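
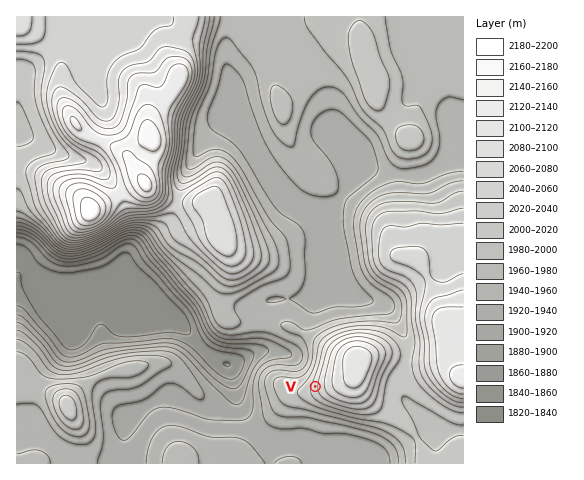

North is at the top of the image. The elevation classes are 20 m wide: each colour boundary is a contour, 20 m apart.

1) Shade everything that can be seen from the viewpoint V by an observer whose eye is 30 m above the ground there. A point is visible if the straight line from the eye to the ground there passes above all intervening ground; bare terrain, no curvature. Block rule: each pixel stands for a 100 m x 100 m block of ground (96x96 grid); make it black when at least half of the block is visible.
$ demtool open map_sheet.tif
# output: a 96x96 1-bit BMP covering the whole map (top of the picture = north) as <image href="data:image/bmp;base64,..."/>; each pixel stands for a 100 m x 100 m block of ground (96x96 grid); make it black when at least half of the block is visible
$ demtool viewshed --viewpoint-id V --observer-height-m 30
<image width="96" height="96" href="data:image/bmp;base64,Qk2+BAAAAAAAAD4AAAAoAAAAYAAAAGAAAAABAAEAAAAAAIAEAAATCwAAEwsAAAIAAAAAAAAA////AAAAAAD///4Af//////wAAD///4Af//////AAAD///4A//////+AAAAAA/8A//////4AAAAAA/+B//////wAAAAAA/+D//////AAAAAAB//H/////+AAAAAAB////////8AAAAAAD////////4AAAAAAD////////wAAAAAAH////////wAAAAAAH//////H/wAAAAAAH/////8D/wAAAAAAH/////4B/8AAAAAAP/////wB//gAAAAAP/////wB//wAAAAAP/////gB//wAAAD///////AD//wAAAD/x////+AD//4AAAD/AD///+AD//4AAAD+AAP//8AB//8AAAD+AAD//8AB//8AAAD8AAA//+AD//4AAAD8AAAH//4///wAAAD8AAAB//////AAAAD8AAAA/////8AAAAD8AAAA/////4AAAAD+AAAA/D///wAAAAD+AH//+B///wAAAAD/////4B///wAAAAD/////wB///wAAAAD/////gB///wAAAAD////+AB///wAAAAD////8AB///4AAAAD////4AD///4AAAAD////wAH///8AAAAD////gAP///8AAAAD////AA////+AAAAD///+AB////+AAAAD///4AD/////AAAAD///wAH/////AAAAD///wAH/////gAAAD///gAP/////gAAAD///gA//////wAAADw//gA//////wAAADAf/gA//////4AAACAf/gA//////8AAAAAP/wA/h/////8AAAAH/8AeA/////+AAAAD/+AAAf8f//+AAAAB//gAAf4H//8AAAAA//8AAfwH//8AAAAAf//AAfwH//wAAAAAP//gAfgP//gAAAAAP//gAfAP/+AAAAAAH//gAeAf/+AAAAAAD//gA+A//8AAAAAAA//gA8B//8AAAAAAAAfgAcD//+AAAAAAAAPAAAD//+AAAAAAAAPAAAH//+AAAAAAAAHAAAP///AAAAAAAAHAAAP///AAAAAAAAHAAAf///gAAAAAAAHAAA//4/gAAAAAAAHAAA//g/wAAAAAAAPgAB//A/4AAAAAAAfgAB//A//AAAAAAAfgAD//B//8AAAAAAHgAD//B//+AAAAAADgAH//D//4AAAAAADgAH//j//wAAAAAABgAP/////gAAAAAABgAP/////gAAAAAABgAf/////AAAAAAABwAf/////AAAAAAAB4A//////AAAAAAAA8A//v///gAAAAAAA+B/+H///gAAAAAAAfj/+D///wAAAAAAAP//8D///wAAAAAAAP//8D//8AAAAAAAAH//8D//4AAAAAAAAD//8D//wAAAAAAAAB//8D//wAAAAAAAAB//4H//wAAAAAAAAA//4H//gAAAAAAAAA//4H//gAAAAAAAAA//4P//gAAAAAAAAA//wP//AAAAAAAAAB//wP//AAAAAAAAAB//4f/+AAAAAAAAAB//4f/8AAAAAAAAAD//4f/4AAwAAAAAAD//4//4AA4AAAAAAB//4//4AA8A="/>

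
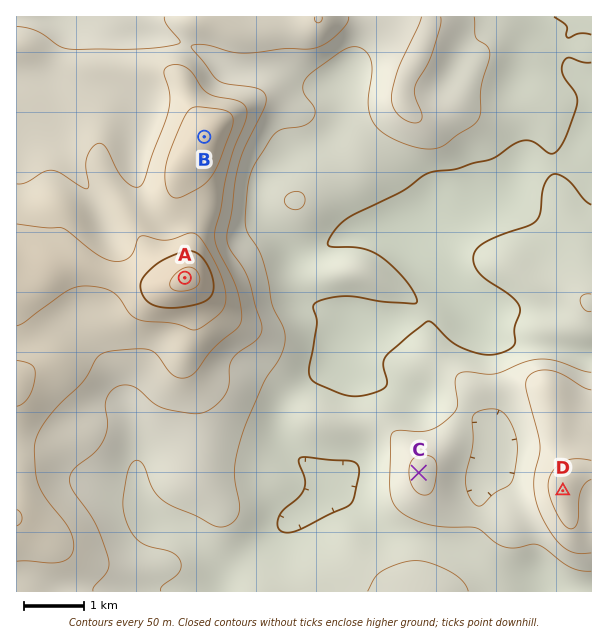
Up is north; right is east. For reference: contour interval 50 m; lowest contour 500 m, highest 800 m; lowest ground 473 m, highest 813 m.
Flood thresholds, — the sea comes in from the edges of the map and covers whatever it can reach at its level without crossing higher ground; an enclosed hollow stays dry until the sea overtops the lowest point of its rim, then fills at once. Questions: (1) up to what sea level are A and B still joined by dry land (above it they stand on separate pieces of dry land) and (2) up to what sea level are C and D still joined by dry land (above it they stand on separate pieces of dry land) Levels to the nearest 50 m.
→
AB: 700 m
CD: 550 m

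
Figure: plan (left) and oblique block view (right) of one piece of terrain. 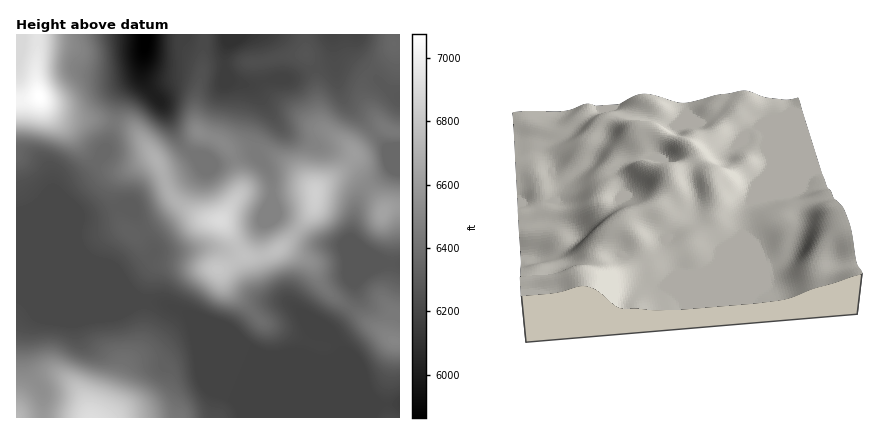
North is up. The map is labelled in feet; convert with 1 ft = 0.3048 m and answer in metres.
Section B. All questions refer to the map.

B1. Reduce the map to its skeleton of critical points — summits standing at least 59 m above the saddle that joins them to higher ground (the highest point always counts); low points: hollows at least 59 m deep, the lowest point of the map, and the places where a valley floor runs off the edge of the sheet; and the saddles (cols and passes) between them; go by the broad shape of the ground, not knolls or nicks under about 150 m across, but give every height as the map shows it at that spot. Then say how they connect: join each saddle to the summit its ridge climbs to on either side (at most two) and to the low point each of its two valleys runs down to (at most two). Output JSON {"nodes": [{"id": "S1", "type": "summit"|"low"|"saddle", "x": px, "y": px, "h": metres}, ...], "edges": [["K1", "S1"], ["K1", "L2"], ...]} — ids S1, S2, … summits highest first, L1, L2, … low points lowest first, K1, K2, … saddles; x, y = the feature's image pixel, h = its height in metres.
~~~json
{"nodes": [
{"id": "S1", "type": "summit", "x": 40, "y": 96, "h": 2157},
{"id": "S2", "type": "summit", "x": 90, "y": 418, "h": 2108},
{"id": "S3", "type": "summit", "x": 220, "y": 220, "h": 2104},
{"id": "L1", "type": "low", "x": 146, "y": 42, "h": 1787},
{"id": "L2", "type": "low", "x": 400, "y": 404, "h": 1878},
{"id": "K1", "type": "saddle", "x": 368, "y": 186, "h": 1987},
{"id": "K2", "type": "saddle", "x": 114, "y": 122, "h": 1962},
{"id": "K3", "type": "saddle", "x": 142, "y": 300, "h": 1893}],
"edges": [["K1", "S3"], ["K1", "L1"], ["K1", "L2"], ["K2", "S1"], ["K2", "S3"], ["K2", "L1"], ["K2", "L2"], ["K3", "S2"], ["K3", "S3"], ["K3", "L2"]]}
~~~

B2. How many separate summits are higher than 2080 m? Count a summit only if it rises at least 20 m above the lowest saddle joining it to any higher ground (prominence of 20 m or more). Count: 3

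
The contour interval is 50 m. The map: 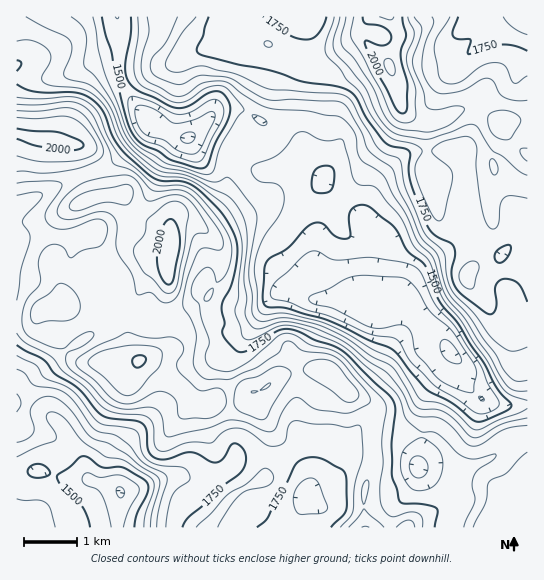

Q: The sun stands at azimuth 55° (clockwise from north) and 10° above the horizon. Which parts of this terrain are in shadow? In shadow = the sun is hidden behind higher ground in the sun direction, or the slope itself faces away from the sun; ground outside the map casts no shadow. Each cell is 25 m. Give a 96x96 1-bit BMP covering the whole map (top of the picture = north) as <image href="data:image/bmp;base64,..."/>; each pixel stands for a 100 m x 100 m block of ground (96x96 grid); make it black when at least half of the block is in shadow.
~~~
<image width="96" height="96" href="data:image/bmp;base64,Qk2+BAAAAAAAAD4AAAAoAAAAYAAAAGAAAAABAAEAAAAAAIAEAAATCwAAEwsAAAIAAAAAAAAA////AAAAAAAAAD/wAAAAAAAAAAAAAD/wAAAAGAAAAAAAAD/wAAAAPwAAAAAAAH/wAAAAPwAAAAAAB//wAAAAP4AAAAAAH//wAAAAH4AAAAAAH//wAAAAD4AAAAAAP//wAAAAB4AAAAAAP//4AAAAB4AAAAAAP//4AAAAAwAAAAB4P//4AAAAAQAAAAD////4AAAAAAAMAAD////wcAAAAAAcAAD////wcAAAAAAMAAD////gYAAAAAAAAAB////gAPgAAAAAAAB////gAf4AAAAAAAD////gAf4AAAAAAAD////wAf4AAAAAAAD////wAfwAAAAAAAD////wAPgAAAAAAAD////gAHAAAAAAB8D///4AAAAACAAAD/j///gAAAAAHAAAH/7///AAAEAAHAAAP////+AAAEAAGAAA//7//+AAAAAAAAAB//z//8AAAAAAwAAD//j//4AAAAAAAAAH//j//wAAAAAAAAAP//D//AAAAAAAAAAf//D/wAAAAAAAAAA///D/AAAAAAAAAAB///D+AAAAAAAAAAD//+D8AAAAAAAAAAP//+D4AAAAAAAAAA///8DgAAAAAAAAAB///4DgAAAAAAAAAD///4DgAAAAAAAAAH///4DgAAAAAAAAAH///wDgAAAAAAAAAH///wDgAACAAAAAAH///gBAAAHwAAAAAf///gAAAAf4AAAAD////AAAAA/4AAAAD///+AAAAB/4AAAAD///8AAAAB/wAAAAD///8AAAAD/wAAAAD///4AAAAD7wAAAAD///4AAAAD7wAAAAD///wAAAADxwAAAAD///wAAAADhwAAAAD///wAAAAHAwAAAAB///wAAAAGAAAAAAB///gAAAAeAAAAAAB///AAAMA+AAAAAAB//+AAAPB+AAAAAAB//+AAAHw+AAAAAAB//8AAAD4+AAAAAAB//8AAABweAAAAAAA//8AAAAAAAAAAAAA//8AgAAAAAAAAAA8//4AgAAAAAAAAAf///4AgAAAAAAAAA////4BgA8AAAAAAB////4BwA+AAAAAAB////4BwA4AAAAAAD////wBwAAAAAAHAD////wBw8AAAAAPAH////gBw8AAAAAfAP////gHh4AAAAAfAP////gPxgAAAAA/gP////wP/AAAAAD/gP////4H+AAAAAP/gP////4D+AAAAD//gf////4B8AAAAP//wf////AA8AAAAf//4////+AAQAAAAf///////8AAAAAAA////////8AAAAAAA////////8AAAAAAB/+f/9///4AAAAAAB/8f/4///4AAAAAAB/8f/wf//4AAAAAAB/4f/gH//wAAAAAAB/4f/AD//wAAAAAAB/4P+AD//gAAAAAAB/AP4AD//gAAAAAAB+AHAAD//AAAAAAAB8ACAAB/+AAAAAAAB8AAAAB/+AAAAAAAB8AAAAB/8AAAAAAAB8AAAAB/4AAAAAAAB8AAAAA/x4AAAAAAB8AAAAAfz4AAAAAAA8AAAAAf/wAAAAAAA8AAAAAP/gAAAA="/>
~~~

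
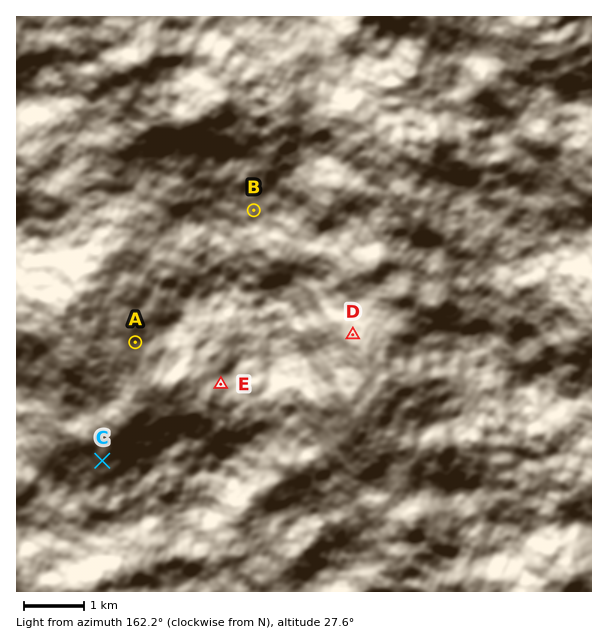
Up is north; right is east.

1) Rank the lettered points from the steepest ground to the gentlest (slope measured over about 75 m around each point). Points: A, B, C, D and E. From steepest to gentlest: A E D C B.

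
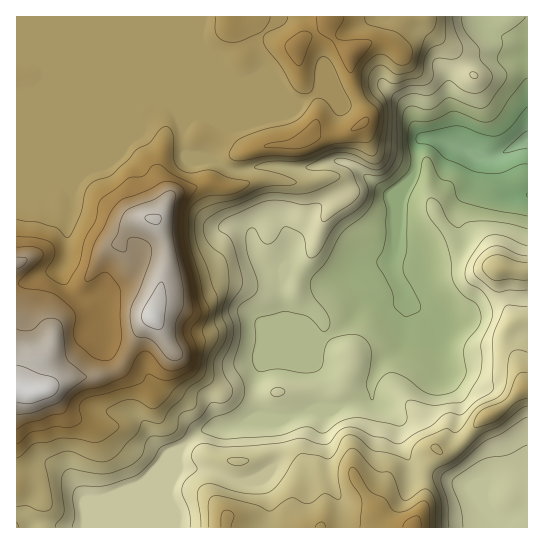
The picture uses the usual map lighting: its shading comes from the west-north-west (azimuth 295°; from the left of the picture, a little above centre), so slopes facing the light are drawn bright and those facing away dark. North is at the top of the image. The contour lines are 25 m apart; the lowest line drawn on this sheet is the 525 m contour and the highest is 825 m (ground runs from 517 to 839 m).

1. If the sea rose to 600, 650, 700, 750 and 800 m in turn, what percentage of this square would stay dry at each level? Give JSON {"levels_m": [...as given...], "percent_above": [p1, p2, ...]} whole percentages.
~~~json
{"levels_m": [600, 650, 700, 750, 800], "percent_above": [84, 62, 46, 14, 4]}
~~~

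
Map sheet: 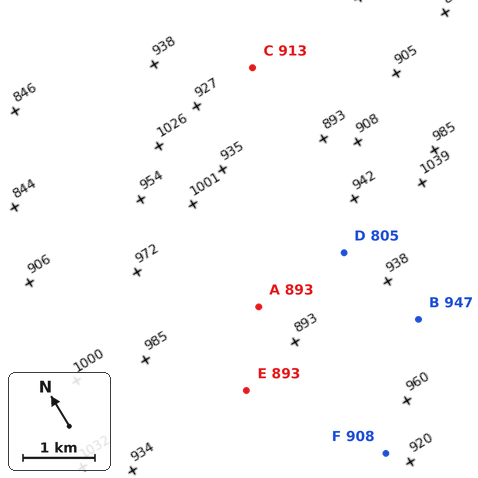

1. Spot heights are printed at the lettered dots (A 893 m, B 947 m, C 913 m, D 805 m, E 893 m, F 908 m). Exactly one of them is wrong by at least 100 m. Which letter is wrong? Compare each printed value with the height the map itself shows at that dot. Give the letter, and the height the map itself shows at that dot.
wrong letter D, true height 930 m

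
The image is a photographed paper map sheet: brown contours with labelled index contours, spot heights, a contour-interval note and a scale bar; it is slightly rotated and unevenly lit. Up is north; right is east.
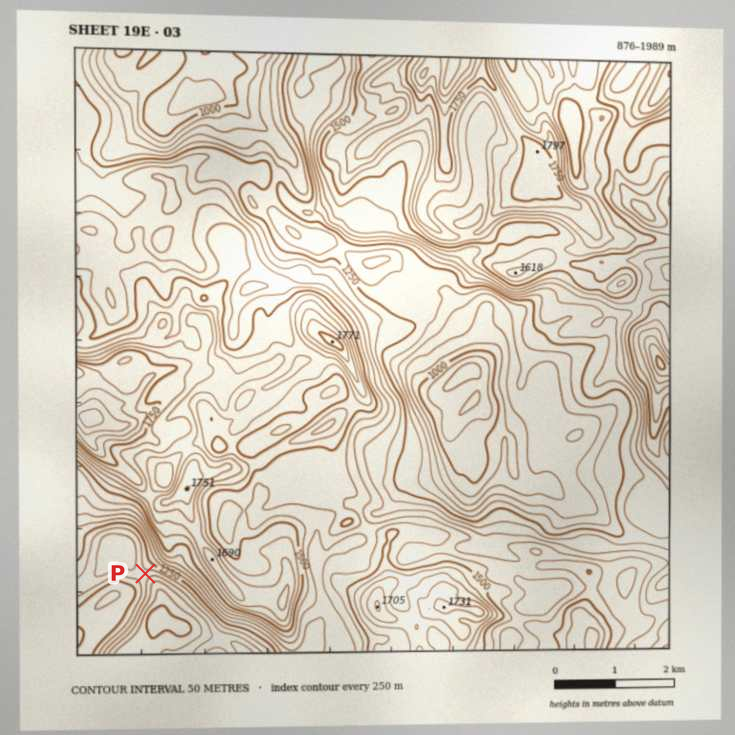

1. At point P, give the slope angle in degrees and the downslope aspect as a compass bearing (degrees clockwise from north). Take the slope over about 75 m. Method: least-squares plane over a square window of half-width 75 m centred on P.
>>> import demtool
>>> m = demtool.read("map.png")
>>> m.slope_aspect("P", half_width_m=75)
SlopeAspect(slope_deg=14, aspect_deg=159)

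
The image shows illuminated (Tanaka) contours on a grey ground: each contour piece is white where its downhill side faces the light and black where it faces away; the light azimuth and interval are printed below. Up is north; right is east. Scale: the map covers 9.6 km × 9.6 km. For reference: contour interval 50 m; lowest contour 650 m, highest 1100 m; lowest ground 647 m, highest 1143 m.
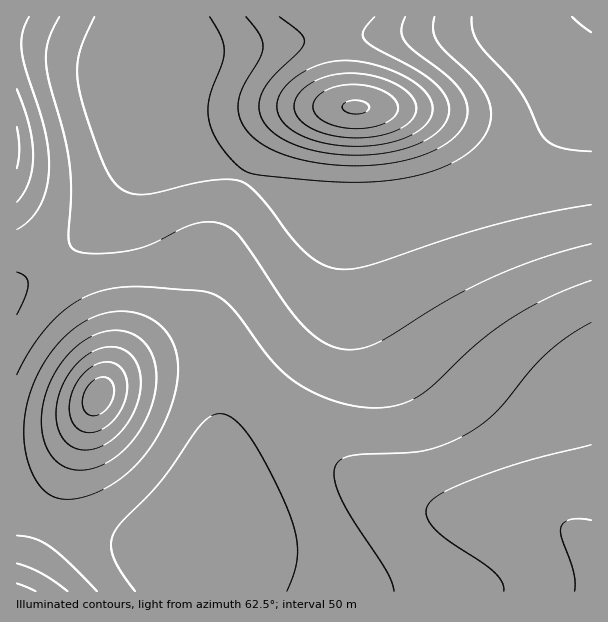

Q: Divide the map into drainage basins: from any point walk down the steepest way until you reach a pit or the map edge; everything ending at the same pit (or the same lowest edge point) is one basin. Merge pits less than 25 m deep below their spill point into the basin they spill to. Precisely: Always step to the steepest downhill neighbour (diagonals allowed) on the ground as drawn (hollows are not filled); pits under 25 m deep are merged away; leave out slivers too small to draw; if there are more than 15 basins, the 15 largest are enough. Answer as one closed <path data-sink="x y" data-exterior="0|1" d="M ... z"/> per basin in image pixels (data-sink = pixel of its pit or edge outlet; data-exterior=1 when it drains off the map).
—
<path data-sink="591 17" data-exterior="1" d="M591 16l-258 0-1 14 6 53 5 16 7 8-35 1-13 2-14 6-16 13-13 18-13 26-18 46-16 32-7 43-7 20-10 11-12 9-50 30-17 17 2 1 21-12 36-9 44-1 10 2 18 11 75 73 27 22 33 20 32 16 27 7 24 3 61 2 27 4 20 8 16 10 9 9z"/><path data-sink="201 530" data-exterior="0" d="M212 360l-32 0-39 7-22 9-17 14-35 74-35 85-14 43 574-1 0-43-19-16-10-6-23-8-21-2-76-4-23-4-24-9-36-19-30-22-28-24-62-61-18-11z"/><path data-sink="150 59" data-exterior="0" d="M332 16l-316 1 0 198 52 75 28 48 7 24-1 28 10-13 14-13 50-30 12-9 10-11 7-20 7-43 16-32 18-46 13-26 13-18 16-13 14-6 13-2 35-1-6-5-6-19z"/>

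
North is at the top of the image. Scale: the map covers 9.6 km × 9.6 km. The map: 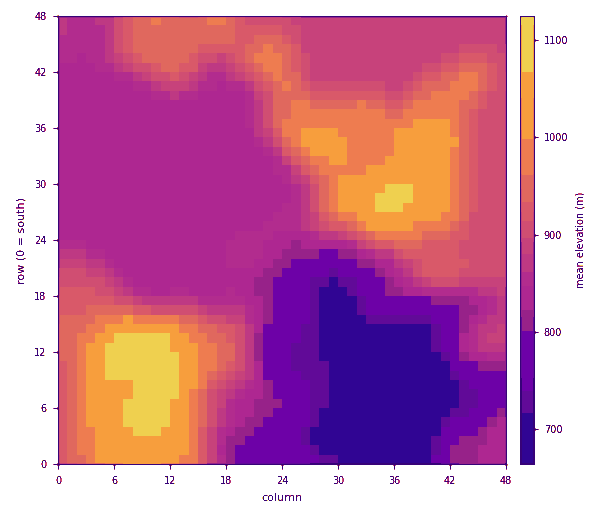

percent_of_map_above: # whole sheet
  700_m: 93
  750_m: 87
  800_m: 81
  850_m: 55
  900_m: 39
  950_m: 23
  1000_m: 12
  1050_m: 5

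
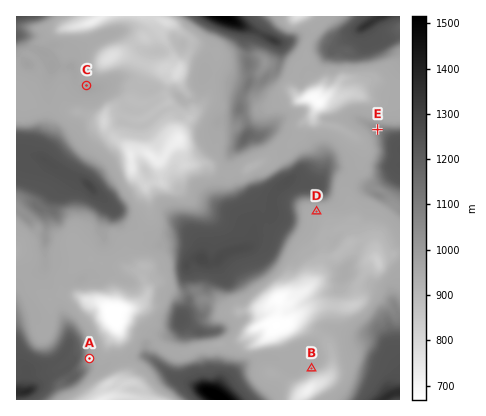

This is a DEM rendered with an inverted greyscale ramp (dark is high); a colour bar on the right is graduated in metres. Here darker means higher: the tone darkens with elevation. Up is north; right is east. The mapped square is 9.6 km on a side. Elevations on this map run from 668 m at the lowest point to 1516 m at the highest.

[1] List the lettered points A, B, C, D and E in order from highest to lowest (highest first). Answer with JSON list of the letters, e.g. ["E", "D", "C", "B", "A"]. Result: ["E", "A", "C", "D", "B"]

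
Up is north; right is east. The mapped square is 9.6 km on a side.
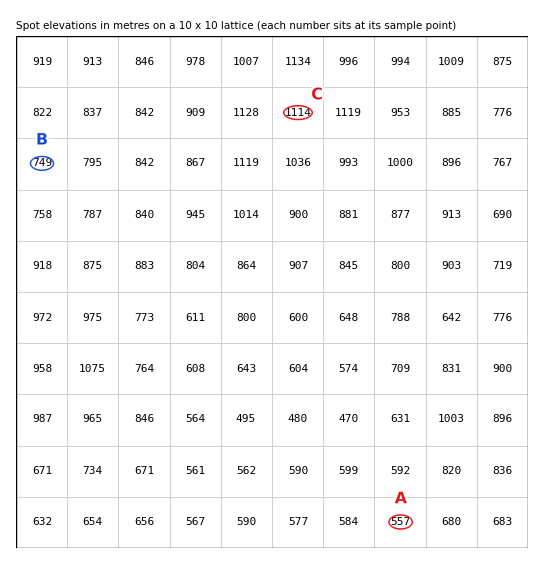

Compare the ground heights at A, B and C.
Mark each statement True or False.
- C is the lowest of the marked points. False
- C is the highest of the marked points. True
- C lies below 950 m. False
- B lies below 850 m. True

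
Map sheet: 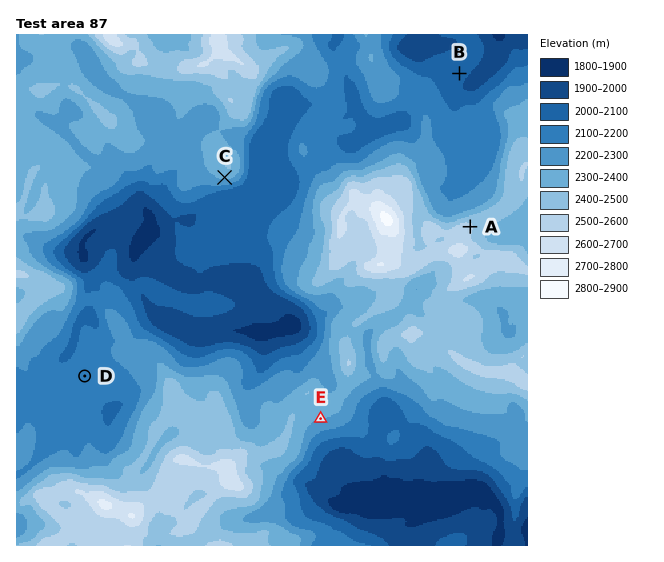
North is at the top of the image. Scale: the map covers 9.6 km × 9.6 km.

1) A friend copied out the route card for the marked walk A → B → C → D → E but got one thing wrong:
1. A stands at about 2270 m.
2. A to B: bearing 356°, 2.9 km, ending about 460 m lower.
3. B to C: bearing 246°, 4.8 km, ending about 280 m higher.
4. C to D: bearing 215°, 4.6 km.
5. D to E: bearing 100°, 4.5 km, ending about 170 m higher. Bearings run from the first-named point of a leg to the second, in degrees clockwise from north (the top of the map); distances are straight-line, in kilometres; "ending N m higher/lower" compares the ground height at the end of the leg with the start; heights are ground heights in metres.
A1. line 1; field height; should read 2510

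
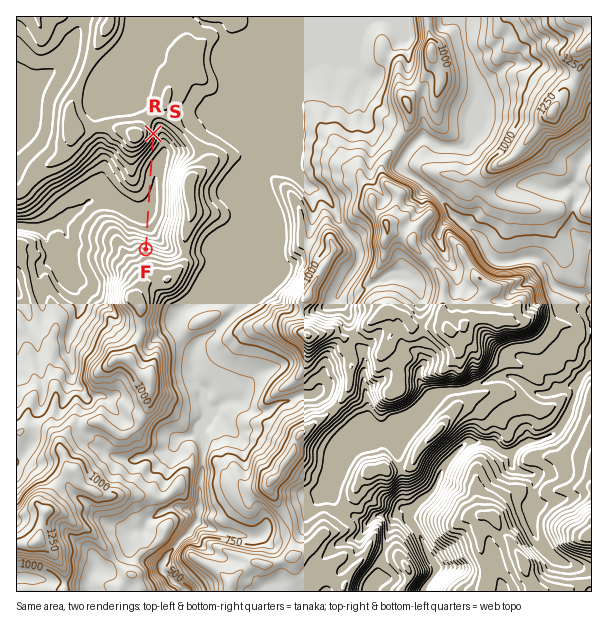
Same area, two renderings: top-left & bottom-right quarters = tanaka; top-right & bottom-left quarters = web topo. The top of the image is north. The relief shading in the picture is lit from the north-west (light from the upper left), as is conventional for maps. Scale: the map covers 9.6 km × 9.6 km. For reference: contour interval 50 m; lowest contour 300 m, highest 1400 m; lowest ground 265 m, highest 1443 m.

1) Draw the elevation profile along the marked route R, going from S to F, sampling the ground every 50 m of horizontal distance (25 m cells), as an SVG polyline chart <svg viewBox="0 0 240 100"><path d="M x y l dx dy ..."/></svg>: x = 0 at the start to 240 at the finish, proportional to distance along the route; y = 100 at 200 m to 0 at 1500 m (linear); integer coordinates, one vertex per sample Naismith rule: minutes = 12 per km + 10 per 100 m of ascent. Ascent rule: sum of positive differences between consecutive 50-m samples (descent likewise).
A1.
<svg viewBox="0 0 240 100"><path d="M0 62l6 1 6 1 7 2 6 2 6 3 6 2 7 1 6 2 6 1 6 1 6 0 7 1 6 0 6 1 6 0 7 0 6 0 6 0 6 1 6 0 7 0 6 1 6 0 6 0 7 0 6 0 6 0 6 0 6 0 7-1 6-1 6-1 6-2 7-3 6-3 6-3 6-4 6-3 4-2"/></svg>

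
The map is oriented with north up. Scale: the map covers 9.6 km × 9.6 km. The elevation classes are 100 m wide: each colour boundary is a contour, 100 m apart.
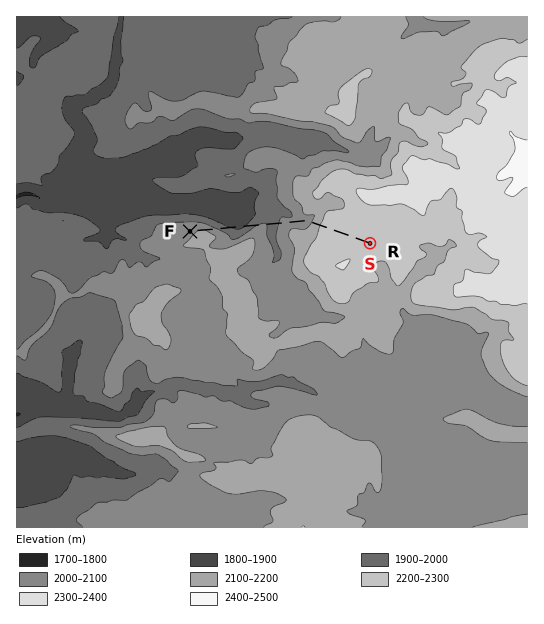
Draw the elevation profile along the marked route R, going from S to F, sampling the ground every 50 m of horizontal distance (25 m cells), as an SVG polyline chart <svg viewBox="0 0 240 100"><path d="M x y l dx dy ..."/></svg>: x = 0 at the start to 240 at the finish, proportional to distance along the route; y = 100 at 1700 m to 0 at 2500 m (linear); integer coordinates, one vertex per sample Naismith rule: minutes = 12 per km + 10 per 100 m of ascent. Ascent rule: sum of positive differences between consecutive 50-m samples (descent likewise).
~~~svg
<svg viewBox="0 0 240 100"><path d="M0 30l3 1 4-1 3 0 4 0 3 0 4 1 3 0 4 0 3 0 4-1 3 0 4-1 3 0 4-1 3 0 4 1 3 2 3 2 4 2 3 3 4 3 3 3 4 5 3 4 4 2 3 2 4 1 3 1 4-1 3-1 4 0 3-1 3 0 4 1 3 2 4 4 3 4 4 1 3-2 4-3 3-1 4-1 3 1 4 1 3 2 4 3 3 3 4 3 3 2 3 1 4 0 3 0 4-1 3-1 4-2 3-2 4-2 3-4 4-3 3-2 4-3 3-3 4-3 3-1 4-1 3 1 3 1 4 1 3 1 1 0"/></svg>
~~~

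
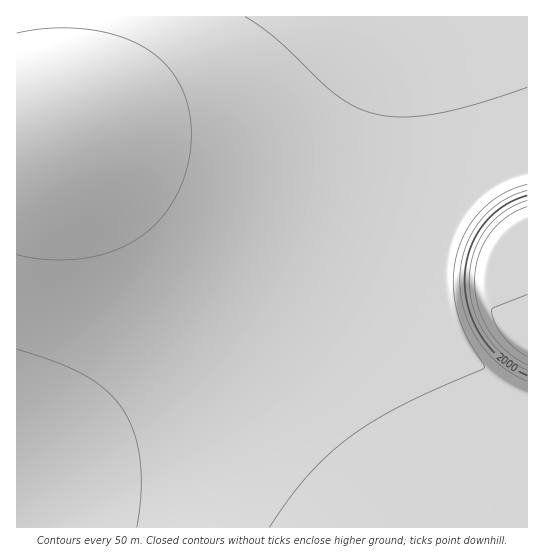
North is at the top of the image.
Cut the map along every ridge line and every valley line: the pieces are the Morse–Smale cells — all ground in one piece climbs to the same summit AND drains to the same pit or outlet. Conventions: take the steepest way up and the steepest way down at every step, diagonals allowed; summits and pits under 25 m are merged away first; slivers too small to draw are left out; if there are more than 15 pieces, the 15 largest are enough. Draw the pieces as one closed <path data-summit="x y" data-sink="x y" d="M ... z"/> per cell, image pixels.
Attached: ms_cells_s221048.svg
<path data-summit="527 349" data-sink="401 17" d="M527 16l-140 1-3 29-8 39-12 38-16 39-21 40-23 35-31 38-28 30 46 48 42 50 38 52 43 73 114-1z"/><path data-summit="50 129" data-sink="401 17" d="M386 16l-320 0-5 78-4 19-6 14 15 10 29 26 150 142 28-30 31-38 23-35 21-40 16-39 12-38 8-39z"/><path data-summit="527 349" data-sink="17 527" d="M245 305l-31 30-45 37-148 104-5 5 0 46 397 1-30-54-50-71-42-50z"/><path data-summit="50 129" data-sink="17 527" d="M65 16l-49 1 1 463 152-108 45-37 30-29-39-41-92-86-40-36-22-16 6-14 4-19 4-44z"/>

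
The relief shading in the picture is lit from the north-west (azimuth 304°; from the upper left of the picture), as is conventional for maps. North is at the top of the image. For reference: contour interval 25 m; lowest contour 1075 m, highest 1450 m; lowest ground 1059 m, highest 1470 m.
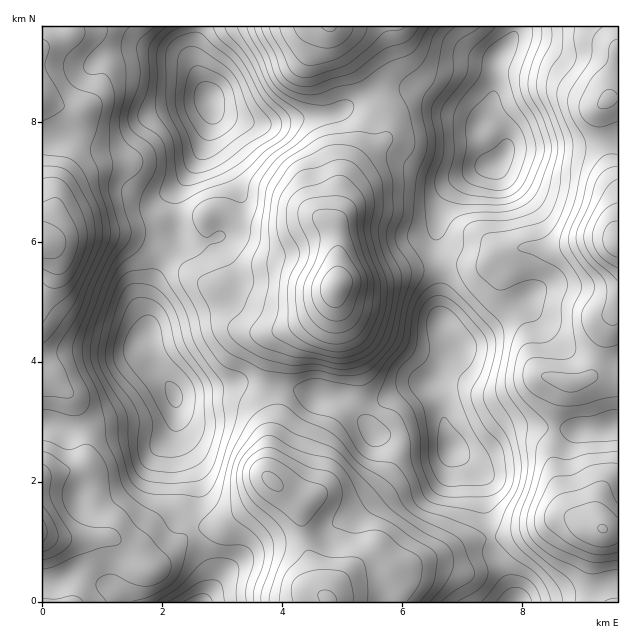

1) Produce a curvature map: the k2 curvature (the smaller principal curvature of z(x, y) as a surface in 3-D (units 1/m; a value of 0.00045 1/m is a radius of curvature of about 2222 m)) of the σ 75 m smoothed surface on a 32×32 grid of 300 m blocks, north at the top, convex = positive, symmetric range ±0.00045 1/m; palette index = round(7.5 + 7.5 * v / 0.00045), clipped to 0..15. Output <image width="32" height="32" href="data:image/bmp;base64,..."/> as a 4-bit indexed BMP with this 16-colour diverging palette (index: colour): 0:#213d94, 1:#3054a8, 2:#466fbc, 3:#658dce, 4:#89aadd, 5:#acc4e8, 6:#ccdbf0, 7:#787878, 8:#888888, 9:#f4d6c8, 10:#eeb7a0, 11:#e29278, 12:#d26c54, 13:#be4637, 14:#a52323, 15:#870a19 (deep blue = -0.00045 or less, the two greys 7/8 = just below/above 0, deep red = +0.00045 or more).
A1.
<image width="32" height="32" href="data:image/bmp;base64,Qk12AgAAAAAAAHYAAAAoAAAAIAAAACAAAAABAAQAAAAAAAACAAATCwAAEwsAABAAAAAAAAAAlD0hAKhUMAC8b0YAzo1lAN2qiQDoxKwA8NvMAHh4eACIiIgAyNb0AKC37gB4kuIAVGzSADdGvgAjI6UAGQqHADZUJXYARZmppzeXV3MDREMANFnXMwNpmYZImVmBI0MgU1ZXlTQwJERVd5h2ICZ1ZoRYd2RHczRDRahndTFKiK2DRoZmZ0VVYzRXZWcxW5icMTRlaFIlhplVZSJWQVmohWJXQmZAOrhplWeCJCA2dnaDqmBFQF7YV5Q2YxMiNWWZYnZRJUJFdVZiFHQBUldjVgE2ZTIzRGVnYTWSBHRDIAA2V3dAJlRHQyNYkQSGRFRDaaVmEDZmQgADI0AldYiKhod1MgA0IQAAASESQzarh4dFMhITeGV3RZdSI0MmiEJDU1YTFpmIhmq7pyJBEmUyV4dVIhZ4dmR4iZYwAmNENbpWhRElZlVUeaeXIAaGRFWGVlYDN5lkRYzbdTAoh1IyAnqFBTWHVGNHmmNSOId2MzSrhSNUREVTE2VTQ0WJhiSdqpZUYlQyWGRVIiM4h4UWu3eXNGOZUFmqp1dSJYVTNXmJcxQhaVBqh2d2cjNCI1VWqENIUAZTeHaHhlMQEDVlelRGW6QDVXqHiFJnVBAkV0QSRUiIAmQzSZZImlNjEzMyRoYRVyAgAAAkaIdDMyRndGWpUjQgMyEAAndiNDI1erqEVmhmADRZhTE0R3UgWXeaQyaJVAM0jLh1NWaHMEl1ZXVEVCEURVaHmFVmUyAWVEh4h0IiBGSqibhHhDVxA0hp"/>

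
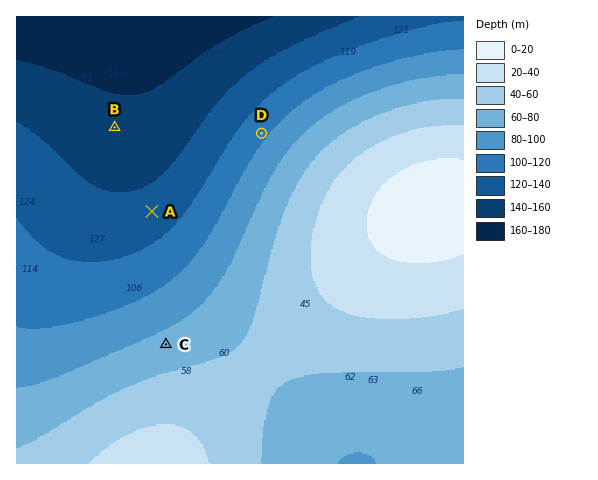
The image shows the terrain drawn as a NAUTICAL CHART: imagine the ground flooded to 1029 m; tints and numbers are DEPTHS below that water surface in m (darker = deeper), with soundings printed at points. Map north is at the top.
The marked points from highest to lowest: C D A B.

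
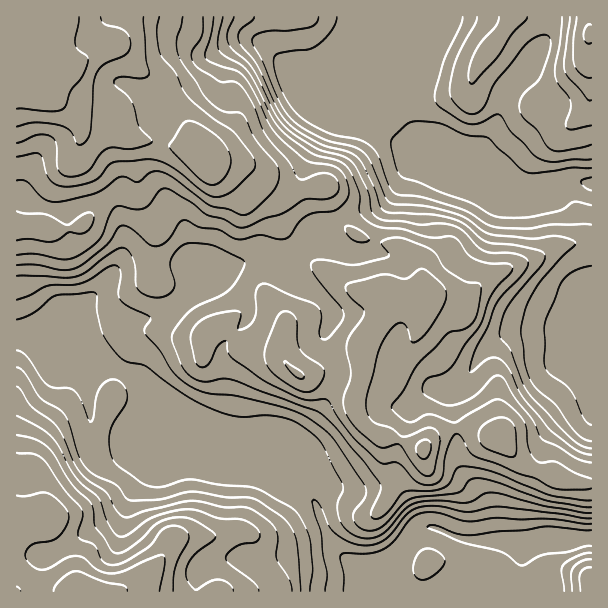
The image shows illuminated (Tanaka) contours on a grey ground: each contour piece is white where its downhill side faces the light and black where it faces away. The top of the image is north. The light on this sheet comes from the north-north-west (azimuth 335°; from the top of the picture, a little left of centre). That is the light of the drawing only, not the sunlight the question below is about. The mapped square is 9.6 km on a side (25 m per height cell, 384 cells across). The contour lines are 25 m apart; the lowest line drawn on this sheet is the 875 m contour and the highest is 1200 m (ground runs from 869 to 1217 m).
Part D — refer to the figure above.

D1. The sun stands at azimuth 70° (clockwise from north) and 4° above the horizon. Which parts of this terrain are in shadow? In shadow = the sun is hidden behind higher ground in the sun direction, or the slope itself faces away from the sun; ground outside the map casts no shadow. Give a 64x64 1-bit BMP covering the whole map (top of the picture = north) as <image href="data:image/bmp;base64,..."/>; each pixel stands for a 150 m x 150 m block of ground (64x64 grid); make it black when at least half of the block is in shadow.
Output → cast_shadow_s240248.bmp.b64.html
<image width="64" height="64" href="data:image/bmp;base64,Qk0+AgAAAAAAAD4AAAAoAAAAQAAAAEAAAAABAAEAAAAAAAACAAATCwAAEwsAAAIAAAAAAAAA////AAAAAAAAAAAAAAAAfgAAAAAAAAA+AAAAAAAAAA4AAAAAAAAAAAAAAAAcAAAAAAMAAD4AAAAAAwAAfgH//AAAAAB+B///AAAAAH4P//8AAAAAdw///wAAAAH/Dx/+AAAAAf/8P/AAAAAP//w/wAAAAB//+H8AAAAAP//4fgAAAAB//7j8AAAAAH//AHAAAAAAP/4AcAAAAA///AAAAAAAP//8AAAAAAB///gAAAAAA///uAAAAAAH//8IAAAAAAf7/gAAAAAAD/D8BAAAAAAH8HgMAAAAACfwOBwAAAAAI+A4HAAAAABgYBgIAAAAAEAAGAAAAAAAAAAIDAAAAAAAAAAcAAAAAPgAADwAAAAAeAAAeAAAABw4AADgAAAAeDgAAIAAAAA4HAAAAAAAABAcAAAAAAAAAAwDAAAAAAAAAA8AAAAAAAAAH4AAAAAAAAB/gAAAAAAAAf8AAAAAAAAD/AAAAAAAcAP8AAAAAAD4A/gAAAAAAPwD+AAAAAAAfAPwAAAAA8I8AIAAAAAH4DwAAAAAAAPwHAAAAAAAB+AIAAAAAAfHAAAAAAAAD8cAAAAAAAAPwwYAAAAAAB/AHgAAAAAAD8P+AAAAAAAPw/4AAAAAAA/D/gAAAAAAB8P+AAAAAAADwf4AAAAAAAHA/gAAAAAAAeD+AAAAAAAA4D4AAAAAAABwDg=="/>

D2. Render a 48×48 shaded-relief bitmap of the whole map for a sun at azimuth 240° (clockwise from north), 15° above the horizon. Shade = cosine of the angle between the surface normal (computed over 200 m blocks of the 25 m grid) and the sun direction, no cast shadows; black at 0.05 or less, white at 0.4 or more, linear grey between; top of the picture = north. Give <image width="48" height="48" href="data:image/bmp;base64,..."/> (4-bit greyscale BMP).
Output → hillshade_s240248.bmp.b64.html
<image width="48" height="48" href="data:image/bmp;base64,Qk32BAAAAAAAAHYAAAAoAAAAMAAAADAAAAABAAQAAAAAAIAEAAATCwAAEwsAABAAAAAAAAAAAAAAABEREQAiIiIAMzMzAERERABVVVUAZmZmAHd3dwCIiIgAmZmZAKqqqgC7u7sAzMzMAN3d3QDu7u4A////AHeal1Vnd1V4h2Z3U1ZmiZqqmZmZmZm+7XiZhkV4h1V4hmeHVVVWiZqqmJmZmZq93IiZhUV4mGZ4h3iHZVVXmqqqmIiIiJmamYmZdlVpmYd4iJmHZUWLy6mZh3eIeImIh5modlRpqpdneIh2VUa+7Jd4d4mZmamaqaqoZVRoqoZVZ3ZURFje24Vom8y6u7vN3qqWVDRXh2ZVVmVERGrdy5Vpzuy7zM3v/5l1QzNWdnZlVWVEVovLu6eL3tuqze//7oh0MiNWZ3dlVmZWeKu7zLm925ib3//su5hjETVmd4h2d3d4mqu83cvet2m97typh5hSAld3iIiIiIiJmqvN7svthXve7JiHVXZBFHh3iZmImZmZmrze/szcZIzdyGZkMmVCJYh4mZmZmamZq83//ampVYzblkVCEmVDRoiImZmZqqqqvO7/6nZ4Zou6dTMiNGVEV5mIiZmqu7qr3u7+pmZ4domZdCEjVlVWaJmIiaq8y7vN7+3chniIZnmYYxJFeERXeJmHibzdy83e/8q7h4h3d4mpYhNWiERoiZmIm97tu83e7IiamIh3iImpUSR4iUWJmZmarN7rq7zdyGeKqIl4mYiYUjaJmVeZmZmrvN7KmqvMhmebqImImXeIU1eJmYmZmZu6vNy5maq7dWirqImZiHd3ZWeJmZmZmau6q7u5mZq6hnirqImpiJhmZmeJmZmZmauqqqupmJm7hnibuYmqiJhUZ3eJmZmZmau7u6qpiJmqhnisupqqiJhUZ3eJmZmaqrvMu5mJmZqpd4nMuZmqh3dlZ3eImaqsyqvMuoiJmqqXeKvKmZiZdWd3d3eImbzNuZq8uYeJmqqHiruYiIeIZWd3d2Z4mczcqYm8uYiZqrmJq6iIiImoZXdmZlZombvLqYiruoiau7qrqpiZmZqWVnVEVVZ4iaqpmYeLuoirzMq7mJmqmHdUZ2MjRVZ3eJmZmXaLuomszcqqmJqpZUVFZTATVmd3d5mZmXebqYnN3cqZmJqnUzRVQyI1d3h4iJmaqYiqmJvv26mImaqWQiRVQ0VniImZh5q8upmqmK3/yZmHeKp0IRRmVniImZmZdqvdyoiamt/9qIiGZ4dBACV3eImZqqqqmrvduXirrO7ah3dlRWQhATZ4iZmaq7u7vKvMuYm7u8uph2VDMyIRI0aJmZqqvM3Lu5rMuYmpmZqYdVQzEAEjRXiZmaq7zMzLqqrMuYiYiJmXVVQwABNWeIiZq8y7zMy6qqvLmHiHiZl1RWQAAleJmYmavO2pvMuqu7uph3eHiZdUV3MABXiZmZmazdyYq7qazKqYh2eImYZVaGEAN5mZmZmazcuHmqms3ZmIh2eJmHVFZ0AAWJmZmZmavMuHiZrN7ZmZh2iah1Q0VSADiZmZmZmqvMuYiJve7ZmZh4iYZVRFVCAnmpmZmZqqq8uph4re7JmZh4iHVVZlQzR5qpiJmZmpmrupiIrf7ZmZh3h2VWd1M1eaqpiImZmpmbu6mIrP/pmZh3d2Znd1RXiZqph3iZmpiau6qZm97Q=="/>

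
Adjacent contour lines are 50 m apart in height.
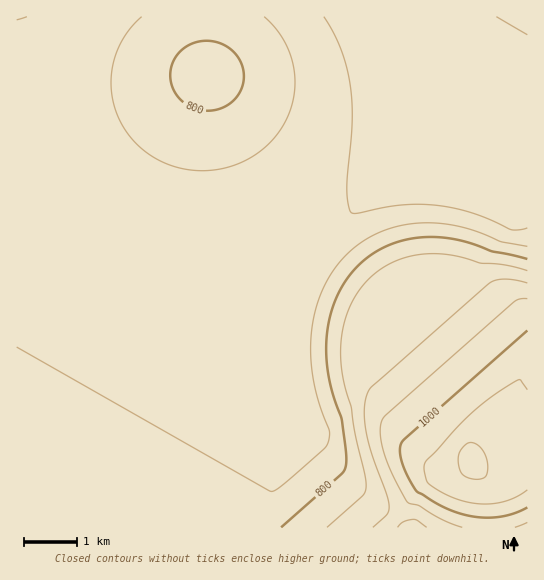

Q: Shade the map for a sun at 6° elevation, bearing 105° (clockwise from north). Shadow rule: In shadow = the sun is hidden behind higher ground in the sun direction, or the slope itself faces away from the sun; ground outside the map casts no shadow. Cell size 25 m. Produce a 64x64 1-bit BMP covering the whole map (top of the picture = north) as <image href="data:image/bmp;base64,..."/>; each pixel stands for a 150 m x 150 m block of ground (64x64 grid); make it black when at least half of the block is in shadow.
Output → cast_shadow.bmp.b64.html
<image width="64" height="64" href="data:image/bmp;base64,Qk0+AgAAAAAAAD4AAAAoAAAAQAAAAEAAAAABAAEAAAAAAAACAAATCwAAEwsAAAIAAAAAAAAA////AAAAAAAAAAAAAAAAAAAAAAAAAAAAAAAAAAABAAAAAAAAAA+AAAAAAAAAP8AAAAAAAAD/4AAAAAAAA//wAAAAAAAP//gAAAAAAB///AAAAAAAP//+AAAAAAB//38AAAAAAP/+PwAAAAAB//w/gAAAAAD//B/AAAAAAP/4D+AAAAAA//gH8AAAAAD/8AD4AAAAAH/gABgAAAAAf8AAAAAAAAB/wAAAAAAAAH/AAAAAAAAAf8AAAAAAAAB/wAAAAAAAAP/AAAAAAAAA/8AAAAAAAAD/wAAAAAAAAP/AAAAAAAAAf+AAAAAAAAB/4AAAAAAAAH/wAAAAAAAAP/AAAAAAAAA/+AAAAAAAAB/4AAAAAAAAD/wAAAAAAAAH/gAAAAAAAAP+AAAAAAAAAPwAAAAAAAAAAAAAAAAAAAAAAAAAAAAAAAAAAAAAAAAAAAAAAAAAAAAAAAAAAAAAAAAAAAAAAAAAAAAAAAAAAAAAAAAAAAAAAAAAAAAAAAAAAAAAAAAAAAAAAAAAAAAAAAAAAAAAAAAAAAAAAAAAAAAAAAAAAAAAAAAAAAAAAAAAAAAAAAAAAAAAAAAAAAAAAAAAAAAAAAAAAAAAAAAAAAAAAAAAAAAAAAAAAAAAAAAAAAAAAAAAAAAAAAAAAAAAAAAAAAAAAAAAAAAAAAAAAAAAAAAAAAAAAAAAAA=="/>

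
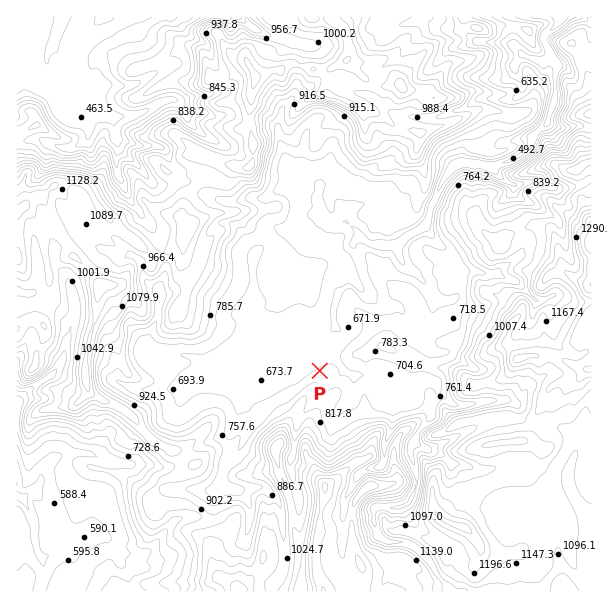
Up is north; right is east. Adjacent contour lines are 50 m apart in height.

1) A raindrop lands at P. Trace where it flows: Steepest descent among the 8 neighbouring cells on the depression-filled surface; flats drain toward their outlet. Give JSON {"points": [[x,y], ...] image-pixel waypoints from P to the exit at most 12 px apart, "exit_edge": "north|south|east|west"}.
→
{"points": [[320, 371], [309, 359], [309, 347], [320, 339], [332, 330], [335, 318], [336, 306], [341, 294], [351, 287], [363, 297], [369, 290], [365, 278], [362, 266], [357, 254], [354, 242], [366, 242], [378, 245], [390, 245], [402, 243], [414, 233], [425, 221], [431, 209], [437, 197], [441, 185], [449, 173], [459, 165], [471, 164], [483, 165], [495, 165], [507, 162], [519, 156], [531, 144], [537, 132], [549, 120], [554, 108], [555, 96], [555, 84], [557, 72], [551, 60], [548, 48], [543, 36], [555, 26], [555, 17]], "exit_edge": "north"}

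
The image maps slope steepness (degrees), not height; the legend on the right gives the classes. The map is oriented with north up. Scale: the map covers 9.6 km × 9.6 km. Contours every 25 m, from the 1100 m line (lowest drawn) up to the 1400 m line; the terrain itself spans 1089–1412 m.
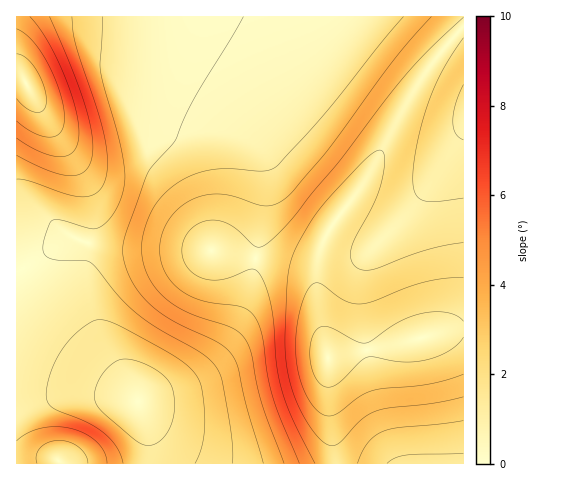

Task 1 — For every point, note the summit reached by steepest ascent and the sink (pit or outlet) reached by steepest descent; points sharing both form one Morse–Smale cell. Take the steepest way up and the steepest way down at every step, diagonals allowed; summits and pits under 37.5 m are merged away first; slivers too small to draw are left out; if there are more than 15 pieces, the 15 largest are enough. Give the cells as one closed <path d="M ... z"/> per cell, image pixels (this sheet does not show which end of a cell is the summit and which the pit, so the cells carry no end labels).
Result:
<path d="M463 16l-446 0-1 256 54-36 24 9 23 3 97 2 71 13 26 10 5 10 12 75 77-15 41-12 17-1z"/><path d="M73 236l-5 2-52 35 1 127 73-6 47 7 12 36 2 27 183-1-5-60 0-43-10-47-3-30-5-10-26-10-71-13-97-2-28-4z"/><path d="M463 330l-17 1-41 12-77 15 2 61 5 45 129-1z"/><path d="M90 394l-73 6-1 59 34-1 9 2 1 4 90 0-1-27-11-34-15-5z"/><path d="M50 458l-33 1-1 4 43 0 0-3z"/>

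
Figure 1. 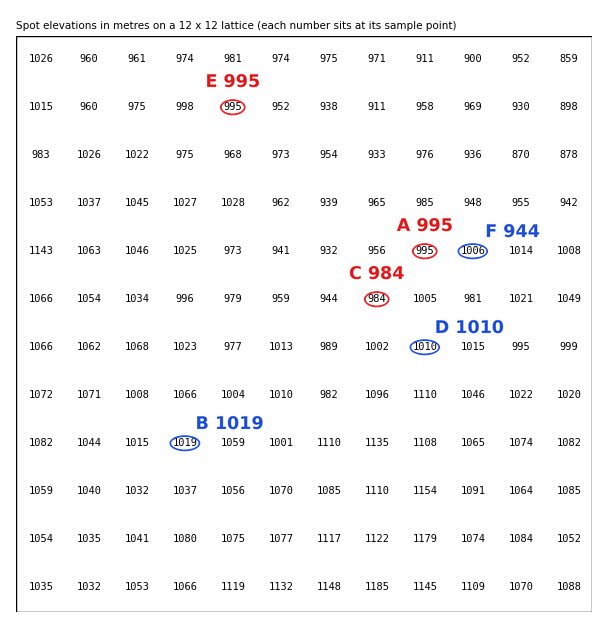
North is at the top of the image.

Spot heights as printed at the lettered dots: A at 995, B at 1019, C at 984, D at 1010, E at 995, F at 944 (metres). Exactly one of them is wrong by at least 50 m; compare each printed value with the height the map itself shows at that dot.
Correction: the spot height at F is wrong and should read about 1006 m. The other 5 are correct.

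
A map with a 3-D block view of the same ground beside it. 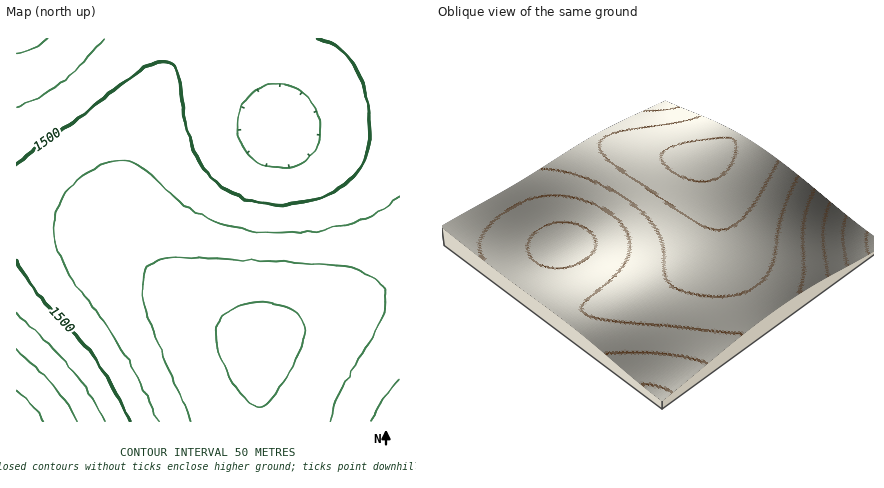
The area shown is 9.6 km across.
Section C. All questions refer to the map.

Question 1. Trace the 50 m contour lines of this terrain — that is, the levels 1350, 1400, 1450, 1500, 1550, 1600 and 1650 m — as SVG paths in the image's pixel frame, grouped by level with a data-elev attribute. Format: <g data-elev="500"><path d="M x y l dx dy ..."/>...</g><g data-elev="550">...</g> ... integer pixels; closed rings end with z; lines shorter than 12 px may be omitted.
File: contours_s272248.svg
<g data-elev="1350"><path d="M16 390l16 15 11 17"/></g><g data-elev="1400"><path d="M16 349l37 37 13 17 11 19"/><path d="M48 38l-16 11-16 4"/></g><g data-elev="1450"><path d="M16 312l40 39 16 19 18 24 14 28"/><path d="M278 169l-16-4-12-9-9-14-3-16 2-16 8-14 12-9 16-3 16 3 15 9 10 16 3 16-3 16-9 14-14 8z"/><path d="M105 38l-25 28-21 18-21 14-22 9"/></g><g data-elev="1500"><path d="M16 260l9 16 11 16 42 47 19 23 17 26 17 34"/><path d="M317 38l11 5 10 5 8 7 8 9 11 26 5 32-2 24-8 22-14 16-22 12-28 8-28 0-28-7-12-7-11-8-13-14-10-18-8-26-8-52-4-8-8-3-14 3-18 10-54 43-48 35-16 13"/></g><g data-elev="1550"><path d="M371 422l11-22 18-20"/><path d="M400 197l-22 15-28 12-36 7-40 2-38-5-34-12-24-16-34-32-14-7-12 0-14 3-14 8-15 10-12 16-7 16-2 18 4 20 14 28 34 46 17 26 17 32 18 38"/></g><g data-elev="1600"><path d="M331 422l3-16 7-16 33-56 9-20 2-10 0-8-2-8-5-8-6-5-10-4-28-6-134-7-30 0-14 4-8 7-5 11 0 14 4 18 9 26 35 84"/></g><g data-elev="1650"><path d="M256 406l4 1 4-1 12-12 18-31 9-23 1-14-4-10-10-7-12-5-22-1-20 4-12 9-7 12 0 18 8 22 15 25 8 9z"/></g>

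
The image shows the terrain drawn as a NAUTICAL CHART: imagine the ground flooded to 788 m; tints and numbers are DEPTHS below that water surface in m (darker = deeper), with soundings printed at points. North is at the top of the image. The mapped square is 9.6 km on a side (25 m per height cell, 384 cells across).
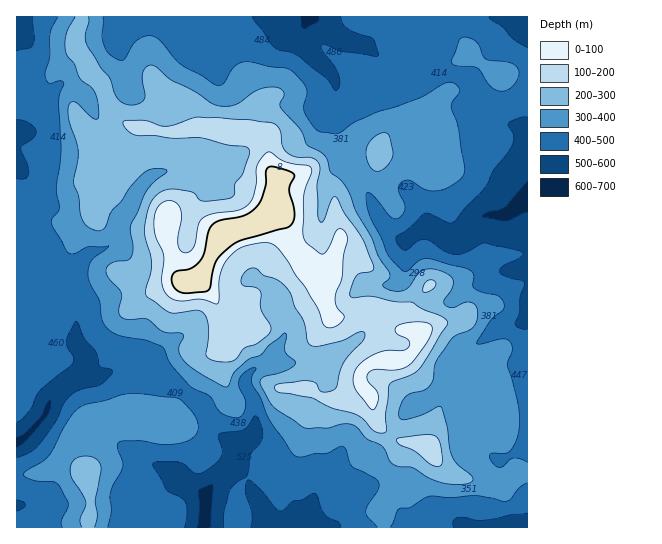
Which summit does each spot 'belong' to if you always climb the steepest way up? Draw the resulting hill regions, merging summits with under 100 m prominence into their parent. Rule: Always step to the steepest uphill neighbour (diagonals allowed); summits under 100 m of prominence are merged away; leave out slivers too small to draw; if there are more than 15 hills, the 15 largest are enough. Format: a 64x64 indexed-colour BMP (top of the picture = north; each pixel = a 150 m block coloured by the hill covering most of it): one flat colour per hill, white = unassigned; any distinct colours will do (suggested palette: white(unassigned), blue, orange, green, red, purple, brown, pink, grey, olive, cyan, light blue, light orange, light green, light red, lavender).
<image width="64" height="64" href="data:image/bmp;base64,Qk12CAAAAAAAAHYAAAAoAAAAQAAAAEAAAAABAAQAAAAAAAAIAAATCwAAEwsAABAAAAAAAAAA////ALR3HwAOf/8ALKAsACgn1gC9Z5QAS1aMAMJ34wB/f38AIr28AM++FwDox64AeLv/AIrfmACWmP8A1bDFADMzMzMzMzMzMzMzMRERERIiIiIiERERERERERERERERMzMzMzMzMzMzMzMzEREREiIiIiIREREREREREREREREzMzMzMzMzMzMzMzMRERESIiIiIiERERERERERERERETMzMzMzMzMzMzMzMxERESIiIiIiIRERERERERERERERMzMzMzMzMzMzMzMzERERIiIiIiIiEREREREREREREREzMzMzMzMzMzMzMzMxERIiIiIiIiIhERERERERERERETMzMzMzMzMzMzMzMzMRIiIiIiIiIiERERERERERERERMzMzMzMzMzMzMzMzMzIiIiIiIiIiIhEREREREREREREzMzMzMzMzMzMzMzMzMiIiIiIiIiIiERERERERERERETMzMzMzMzMzMzMzMzMyIiIiIiIiIiIhERERERERERERMzMzMzMzMzMzMzMzMzEiEREiIiIiIiIRERERERERERETMzMzMzMzMzMzMzMzERERERIiIiIiIiEREREREREREREzMzMzMzMzMzMzMzERERERESIiIiIiIRERERERERERERMzMzMzMzMzMzMzERERERERIiIiIiIiERERERERERERETMzMzMzMzMzMzMRERERERESIiIiIiIhERERERERERERMzMzMzMzMzMzMRERERERERIiIiIiIiIhERERERERERETMzMzMzMzMzMRERERERERESIiIiIiIiIREREREREREREzMzMzMzMzERERERERERERIiIiIiIiIiERERERERERERMzMzMzMzERERERERERERESIiIiIiIiIRERERERERERERERMzMRERERERERERERERIiIiIiIiIiEREREREREREREREREREREREREREREREREiIiIiIiIiIRERERERERERERERERERERERERERERERERIiIiIiIiIiERERERERERERERERERERERERERERERERESIiIiIiIiIhEREREREREREREREREREREREREREREREREiIiIiIiIiIhEREREREREREREREREREREREREREREREREiIiIiIiIiIhERERERERERERERERERERERERERERERESIiIiIiIiIiIhEREREREREREREREREREREREREREREREiIiIiIiIiIiIhERERERERERERERERERERERERERERERIiIiIiIiIiIiEREREREREREREREREREREREREREREREiIiERIiIiIiIRERERERERERERERERERERERERERERERIiERERIiIiIhERERERERERERERERERERERERERERERESERERERIiIiERERERERERERERERERERERERERERERERERERERERIiIRERERERERERERERERERERERERERERERERERERERERERERERERERERERERERERERERERERERERERERERERERERERERERERERERERERERERERERERERERERERERERERERERERERERERERERERERERERERERERERERERERERERERERERERERERERERERERERERERERERERERERERERERERERERERERERERERERERERERERERERERERERERERERERERERERERERERERERERERERERERERERERERERERERERERERERERERERERERERERERERERERERERERERERERERERERERERERERERERERERERERERERERERERERERERERERERERERERERERERERERERERERERERERERERERERERERERERERERERERERERERERERERERERERERERERERERERERERERERERERERERERERERERERERERERERERERERERERERERERERERERERERERERERERERERERERERERERERERERERERERERERERERERERERERERERERERERERERERERERERERERERERERERERERERERERERERERERERERERERERERERERERERERERERERERERERERERERERERERERERERERERERERERERERERERERERERERERERERERERERERERERERERERERERERERERERERERERERERERERERERERERERERERERERERERERERERERERERERERERERERERERERERERERERERERERERERERERERERERERERERERERERERERERERERERERERERERERERERERERERERERERERERERERERERERERERERERERERERERERERERERERERERERERERERERERERERERERERERERERERERERERERERERERERERERERERERERERERERERERERERERERERERERERERERERERERERERERERERERERERERERERERERERERERERERERERERERERERERERERERERERERERERERERERERERERERERERERERERERERERERERERERERERERERERERERERERERERERERERERERERERERERERERERERERERERERERERERERERERERERERERERERERERERERERERERERERERERERERERERERERERERERERERERERERERERERERERERERERERERERERERERERERERERERERERERERERERERERERERERERERERERERERERERERERERERERERERERERERERERERERERERER"/>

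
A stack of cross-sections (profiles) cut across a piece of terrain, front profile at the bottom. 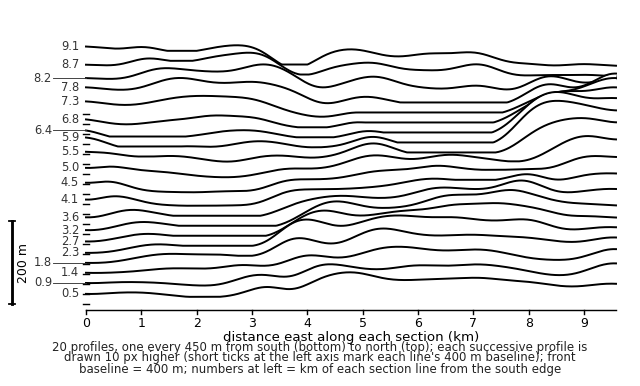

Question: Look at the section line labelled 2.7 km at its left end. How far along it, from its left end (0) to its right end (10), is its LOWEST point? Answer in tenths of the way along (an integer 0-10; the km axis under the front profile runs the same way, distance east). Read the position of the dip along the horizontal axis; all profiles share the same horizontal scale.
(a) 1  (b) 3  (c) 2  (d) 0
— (d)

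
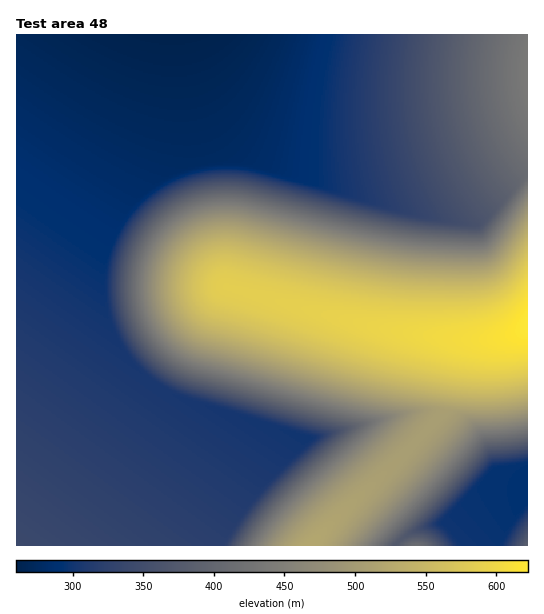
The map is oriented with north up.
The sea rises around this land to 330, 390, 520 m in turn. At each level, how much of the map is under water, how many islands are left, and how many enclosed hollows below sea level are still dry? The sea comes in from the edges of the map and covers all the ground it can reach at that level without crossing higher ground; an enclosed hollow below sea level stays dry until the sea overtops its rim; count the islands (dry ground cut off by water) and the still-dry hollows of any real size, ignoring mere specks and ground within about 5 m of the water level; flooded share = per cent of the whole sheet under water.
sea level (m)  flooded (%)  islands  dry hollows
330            47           0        0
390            60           0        0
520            83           0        0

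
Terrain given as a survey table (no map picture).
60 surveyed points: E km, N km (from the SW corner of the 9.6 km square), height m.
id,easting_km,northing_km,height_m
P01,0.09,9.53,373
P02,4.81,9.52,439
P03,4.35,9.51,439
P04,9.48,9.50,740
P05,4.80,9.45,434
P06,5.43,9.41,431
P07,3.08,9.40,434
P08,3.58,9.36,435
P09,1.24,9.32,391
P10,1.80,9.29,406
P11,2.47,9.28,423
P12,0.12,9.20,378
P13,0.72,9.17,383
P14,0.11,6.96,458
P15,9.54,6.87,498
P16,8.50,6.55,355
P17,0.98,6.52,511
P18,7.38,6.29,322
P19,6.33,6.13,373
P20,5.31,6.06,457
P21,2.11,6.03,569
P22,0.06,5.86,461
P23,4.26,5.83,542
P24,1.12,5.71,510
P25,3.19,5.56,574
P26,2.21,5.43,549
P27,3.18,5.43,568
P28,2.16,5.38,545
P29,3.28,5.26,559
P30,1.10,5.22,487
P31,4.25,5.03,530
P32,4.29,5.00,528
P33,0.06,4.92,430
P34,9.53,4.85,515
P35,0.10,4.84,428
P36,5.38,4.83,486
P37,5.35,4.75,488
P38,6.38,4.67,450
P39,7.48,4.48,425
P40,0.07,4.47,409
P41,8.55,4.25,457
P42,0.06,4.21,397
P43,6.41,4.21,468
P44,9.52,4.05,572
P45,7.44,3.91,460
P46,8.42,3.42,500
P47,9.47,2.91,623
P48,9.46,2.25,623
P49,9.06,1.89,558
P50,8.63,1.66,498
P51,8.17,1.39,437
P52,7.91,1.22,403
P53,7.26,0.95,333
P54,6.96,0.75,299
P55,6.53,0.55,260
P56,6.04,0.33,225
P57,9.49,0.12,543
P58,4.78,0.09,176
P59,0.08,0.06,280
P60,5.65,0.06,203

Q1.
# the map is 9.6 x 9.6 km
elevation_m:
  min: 165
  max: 755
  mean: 415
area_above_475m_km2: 27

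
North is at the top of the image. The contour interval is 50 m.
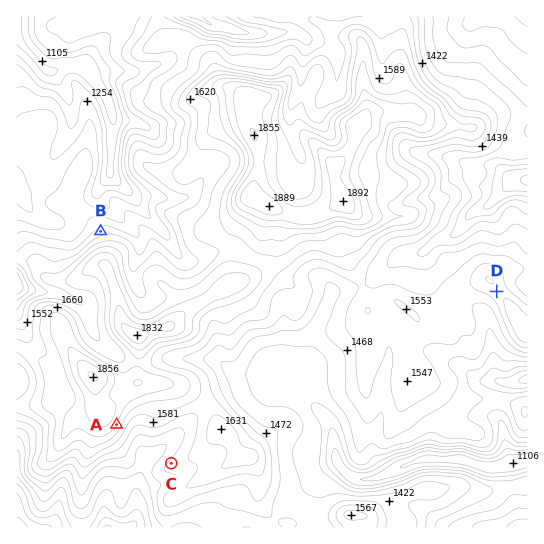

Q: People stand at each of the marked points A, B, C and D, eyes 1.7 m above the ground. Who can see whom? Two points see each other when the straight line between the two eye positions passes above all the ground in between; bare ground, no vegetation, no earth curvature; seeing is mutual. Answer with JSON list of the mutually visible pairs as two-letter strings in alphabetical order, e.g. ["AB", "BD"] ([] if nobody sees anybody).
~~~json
["AC", "AD"]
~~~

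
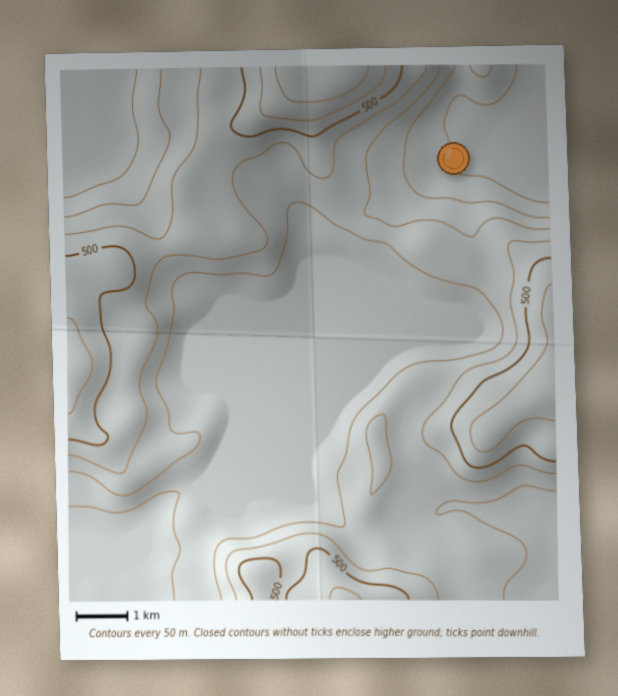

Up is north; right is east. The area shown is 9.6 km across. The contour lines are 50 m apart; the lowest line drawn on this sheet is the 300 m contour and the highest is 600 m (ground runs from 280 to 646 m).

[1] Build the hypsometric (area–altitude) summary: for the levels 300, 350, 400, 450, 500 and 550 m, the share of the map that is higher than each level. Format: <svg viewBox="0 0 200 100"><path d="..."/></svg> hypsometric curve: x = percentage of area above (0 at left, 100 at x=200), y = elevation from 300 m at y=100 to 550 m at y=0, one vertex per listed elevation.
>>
<svg viewBox="0 0 200 100"><path d="M192 100l-20-20-68-20-49-20-30-20-16-20"/></svg>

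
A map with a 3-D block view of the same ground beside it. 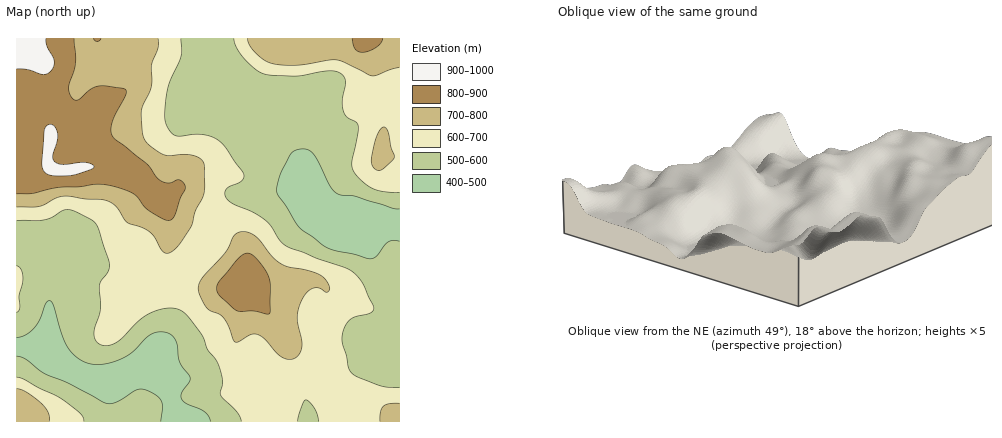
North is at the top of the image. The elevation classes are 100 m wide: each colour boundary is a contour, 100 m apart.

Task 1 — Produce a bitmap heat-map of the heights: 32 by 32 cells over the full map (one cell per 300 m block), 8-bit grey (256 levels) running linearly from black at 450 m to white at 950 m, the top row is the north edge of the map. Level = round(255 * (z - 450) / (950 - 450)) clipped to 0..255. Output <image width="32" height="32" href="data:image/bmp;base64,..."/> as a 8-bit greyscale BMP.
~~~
<image width="32" height="32" href="data:image/bmp;base64,Qk02CAAAAAAAADYEAAAoAAAAIAAAACAAAAABAAgAAAAAAAAEAAATCwAAEwsAAAABAAAAAAAAAAAAAAEBAQACAgIAAwMDAAQEBAAFBQUABgYGAAcHBwAICAgACQkJAAoKCgALCwsADAwMAA0NDQAODg4ADw8PABAQEAAREREAEhISABMTEwAUFBQAFRUVABYWFgAXFxcAGBgYABkZGQAaGhoAGxsbABwcHAAdHR0AHh4eAB8fHwAgICAAISEhACIiIgAjIyMAJCQkACUlJQAmJiYAJycnACgoKAApKSkAKioqACsrKwAsLCwALS0tAC4uLgAvLy8AMDAwADExMQAyMjIAMzMzADQ0NAA1NTUANjY2ADc3NwA4ODgAOTk5ADo6OgA7OzsAPDw8AD09PQA+Pj4APz8/AEBAQABBQUEAQkJCAENDQwBEREQARUVFAEZGRgBHR0cASEhIAElJSQBKSkoAS0tLAExMTABNTU0ATk5OAE9PTwBQUFAAUVFRAFJSUgBTU1MAVFRUAFVVVQBWVlYAV1dXAFhYWABZWVkAWlpaAFtbWwBcXFwAXV1dAF5eXgBfX18AYGBgAGFhYQBiYmIAY2NjAGRkZABlZWUAZmZmAGdnZwBoaGgAaWlpAGpqagBra2sAbGxsAG1tbQBubm4Ab29vAHBwcABxcXEAcnJyAHNzcwB0dHQAdXV1AHZ2dgB3d3cAeHh4AHl5eQB6enoAe3t7AHx8fAB9fX0Afn5+AH9/fwCAgIAAgYGBAIKCggCDg4MAhISEAIWFhQCGhoYAh4eHAIiIiACJiYkAioqKAIuLiwCMjIwAjY2NAI6OjgCPj48AkJCQAJGRkQCSkpIAk5OTAJSUlACVlZUAlpaWAJeXlwCYmJgAmZmZAJqamgCbm5sAnJycAJ2dnQCenp4An5+fAKCgoAChoaEAoqKiAKOjowCkpKQApaWlAKampgCnp6cAqKioAKmpqQCqqqoAq6urAKysrACtra0Arq6uAK+vrwCwsLAAsbGxALKysgCzs7MAtLS0ALW1tQC2trYAt7e3ALi4uAC5ubkAurq6ALu7uwC8vLwAvb29AL6+vgC/v78AwMDAAMHBwQDCwsIAw8PDAMTExADFxcUAxsbGAMfHxwDIyMgAycnJAMrKygDLy8sAzMzMAM3NzQDOzs4Az8/PANDQ0ADR0dEA0tLSANPT0wDU1NQA1dXVANbW1gDX19cA2NjYANnZ2QDa2toA29vbANzc3ADd3d0A3t7eAN/f3wDg4OAA4eHhAOLi4gDj4+MA5OTkAOXl5QDm5uYA5+fnAOjo6ADp6ekA6urqAOvr6wDs7OwA7e3tAO7u7gDv7+8A8PDwAPHx8QDy8vIA8/PzAPT09AD19fUA9vb2APf39wD4+PgA+fn5APr6+gD7+/sA/Pz8AP39/QD+/v4A////AJGOg3RfTDgrLzk4JxQNDhQjOUtXZnNnT0tSV1dbaIORmYx3Ykk1JRseJisjFhQbJTdIUlZgamZTTVteWFxneYCFa1A8KR0XFRUZHBgVFyExQ1BUVVlbWVFUZmRcXmBcW1I5JhwXFRUVFRUVFRUVGic8UlpbW1hVT1RlZVtSSUI/Kx0WFRUWFxYVFRUVFRcgLD9bZmRhYmVeV2BhUUE5NzkZFRUVFx8pKiIYFRUVGio8T2lyamh0h31mZmBNPDU1NxUVFRYeL0NPQyoZFRUbLUVbcn10dY2hjHFuX0c3NTU1IBgVGCU4TGJiRikcGyQ4UGF1iYWLo6WGcnNiRzc1NTU5IhcaKTpIXW1iRzUxN0tjcYObm6SuoH90eWxTRkM9NkcqGRwpNkNXaW1kVk1PXXWJn7u8ua6cgnd8dGRYT0Q4Ry0cHSQyRFRgaHFvY19qhKPB2tjDrJyKfH57cF5KQDZLMiAdJDVHUFhfbXdyZ2yHqMbd3MSrmpGGgXtvWEE3MUs2JCIrOkZMVV5oc3ZqZnSRr8rRvZ+LhoB2Z1dCMCwpRTkrJy45QkpZZWtzem9lZnWUtL2mhHFpXUw8MSUcIiU6Ni0oKzVCT2RwcXmEfGplZ3ubpYtoUkU1IhYQDQ4ZIDQzMCwrNkZVbnh4gZOPd29vdYWHb1M7KBsQCQgICA4TRERBOTQ/S1pzgIeWqKCEd3FtbWdXRS0YDgkICAgICAhqa2RRSVNaZnyRo7bArIx0aF5XT0M0IA8ICAkKCgoNE5ybjHZwen2BkKO3xse1nX5jUEU8MCIVCggJERQWHigxvr66sKyspqexvcPBurapiGVPRz0tHRAJCA4cJC9IWVvK0t/j4dvT09XRxbWsrp+FblxRRTcjEwwMFic2T214ctDa5+bl5uPf2sy5ppmaj4FzXko+NygZEhMcKz9ee4F91Nrn4djY2NPJtp6Id3Z4dWlSPDEuJBwZGR4rPFl6g3/V2ufk19TQwbGgh29cVVlaUUAuJSEdGxsbIC07UXOCfdPa5eLUz8m6qpl/ZE9FQkA6MCMcGxobGhsjM0FNaX550NTa1cbExr2tln5jSz44NDApHxsbGhoaGyE1TFVjdnLPz8/IubnCw7efhGhLODEvLysiHRsbGxoaHjRVZWtybs/Pz8OzsLe7t62Uc1A0KScpKSYlJCIgHxwdL1JsdHJt1dnbyrSur66tqph6WjgoJiYmJy85PD09NCwzUG57eHLn6uvZvK6uq6mjj3xpRy0mJiYuRF9tcnJqX1xtg4qGgPf07Nu+rq2rqJ+OgHNVNScmK0FmhJein5aOipenpZqR+vTm0rqusa6nnpCDdlc2Jyc0V4CVo7CroZmaqLi8rqA="/>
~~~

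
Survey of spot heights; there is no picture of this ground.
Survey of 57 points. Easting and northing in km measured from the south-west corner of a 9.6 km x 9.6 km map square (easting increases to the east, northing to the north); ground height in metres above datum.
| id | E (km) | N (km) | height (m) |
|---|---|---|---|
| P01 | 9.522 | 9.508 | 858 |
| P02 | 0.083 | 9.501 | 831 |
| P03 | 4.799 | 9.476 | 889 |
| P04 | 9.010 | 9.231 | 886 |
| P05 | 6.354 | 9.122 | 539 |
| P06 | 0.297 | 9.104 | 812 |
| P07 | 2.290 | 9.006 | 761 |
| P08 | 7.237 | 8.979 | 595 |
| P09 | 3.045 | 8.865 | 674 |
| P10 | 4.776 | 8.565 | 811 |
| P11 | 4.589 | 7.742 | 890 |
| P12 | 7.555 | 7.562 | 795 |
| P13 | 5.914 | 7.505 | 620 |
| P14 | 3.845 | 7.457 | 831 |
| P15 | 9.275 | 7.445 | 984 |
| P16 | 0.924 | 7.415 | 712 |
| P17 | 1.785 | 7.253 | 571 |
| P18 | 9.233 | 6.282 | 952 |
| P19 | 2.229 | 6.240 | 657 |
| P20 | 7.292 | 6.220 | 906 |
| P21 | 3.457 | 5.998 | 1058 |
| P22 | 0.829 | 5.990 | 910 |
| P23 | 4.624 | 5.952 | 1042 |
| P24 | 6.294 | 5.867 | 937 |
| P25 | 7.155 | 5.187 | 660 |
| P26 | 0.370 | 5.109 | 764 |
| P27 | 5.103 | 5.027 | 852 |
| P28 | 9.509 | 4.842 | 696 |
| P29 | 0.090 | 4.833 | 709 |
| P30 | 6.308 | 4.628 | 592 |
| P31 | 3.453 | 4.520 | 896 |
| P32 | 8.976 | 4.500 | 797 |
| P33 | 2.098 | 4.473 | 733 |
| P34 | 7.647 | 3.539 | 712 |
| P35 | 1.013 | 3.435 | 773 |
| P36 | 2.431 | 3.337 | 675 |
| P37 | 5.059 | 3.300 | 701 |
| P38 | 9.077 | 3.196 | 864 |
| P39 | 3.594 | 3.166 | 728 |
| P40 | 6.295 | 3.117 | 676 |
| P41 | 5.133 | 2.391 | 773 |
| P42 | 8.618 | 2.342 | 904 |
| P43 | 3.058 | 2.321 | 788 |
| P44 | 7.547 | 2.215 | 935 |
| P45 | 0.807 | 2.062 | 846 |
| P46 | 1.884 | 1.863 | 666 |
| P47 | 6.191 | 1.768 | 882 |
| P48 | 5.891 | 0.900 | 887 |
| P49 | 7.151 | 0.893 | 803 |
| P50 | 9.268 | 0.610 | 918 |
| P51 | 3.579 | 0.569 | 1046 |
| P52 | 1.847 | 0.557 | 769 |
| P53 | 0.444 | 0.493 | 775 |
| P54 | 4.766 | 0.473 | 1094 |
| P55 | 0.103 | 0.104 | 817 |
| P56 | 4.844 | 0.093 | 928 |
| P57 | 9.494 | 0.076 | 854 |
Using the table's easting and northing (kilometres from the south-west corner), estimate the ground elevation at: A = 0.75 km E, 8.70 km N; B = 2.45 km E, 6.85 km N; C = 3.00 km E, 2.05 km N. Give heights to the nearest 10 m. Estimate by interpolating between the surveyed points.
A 750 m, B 670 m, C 790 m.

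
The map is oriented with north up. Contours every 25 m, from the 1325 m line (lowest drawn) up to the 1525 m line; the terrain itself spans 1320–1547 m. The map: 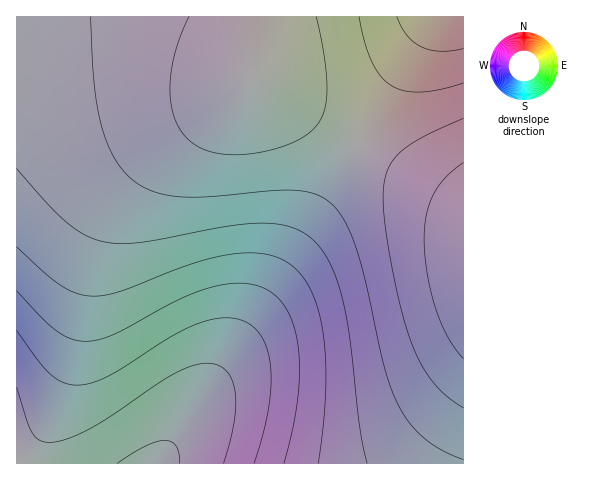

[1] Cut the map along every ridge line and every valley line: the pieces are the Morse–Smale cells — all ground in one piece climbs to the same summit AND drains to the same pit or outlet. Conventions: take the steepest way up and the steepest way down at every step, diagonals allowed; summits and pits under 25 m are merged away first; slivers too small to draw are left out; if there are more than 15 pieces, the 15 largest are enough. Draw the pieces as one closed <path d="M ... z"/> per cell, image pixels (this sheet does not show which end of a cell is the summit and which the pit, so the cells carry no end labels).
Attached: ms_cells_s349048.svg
<path d="M259 16l-243 1 1 447 141 0 82-125 114-192 1-5-76-46-25-19 5-25z"/><path d="M356 143l-107 180-90 141 305-1 0-255z"/><path d="M435 16l-175 0-1 36-5 25 25 19 77 47z"/><path d="M463 16l-26 0-5 4-75 123 105 64 2 0z"/>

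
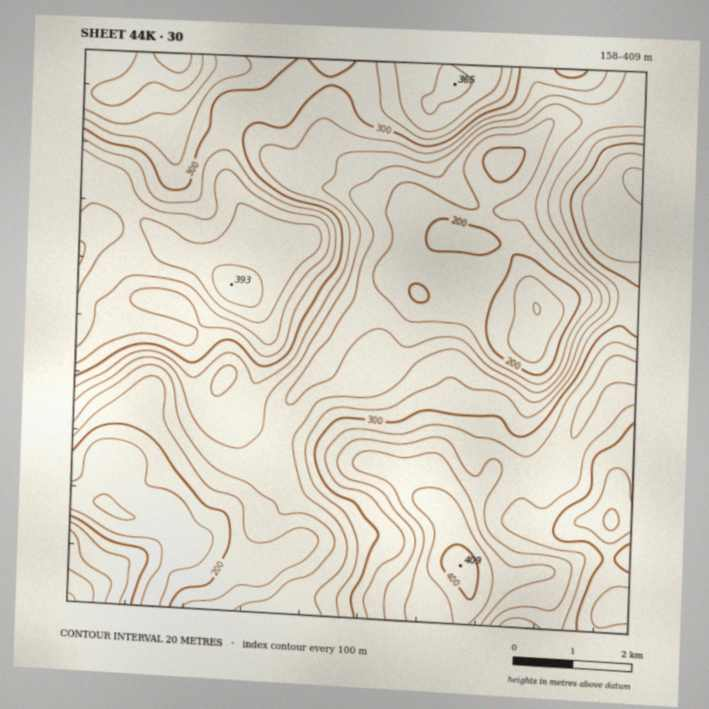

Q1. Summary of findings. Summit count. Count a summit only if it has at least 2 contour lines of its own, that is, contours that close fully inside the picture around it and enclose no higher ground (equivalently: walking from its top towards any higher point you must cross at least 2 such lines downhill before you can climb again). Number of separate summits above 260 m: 1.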